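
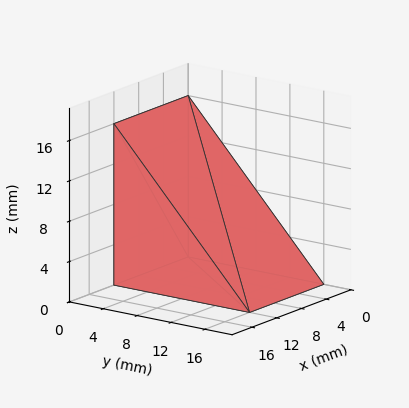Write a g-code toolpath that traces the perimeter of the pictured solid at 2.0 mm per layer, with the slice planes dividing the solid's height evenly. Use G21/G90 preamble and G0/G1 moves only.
Reading the render: the shape is a wedge (ramp): 12 × 16 mm base, rising to 16 mm along the y=0 edge and sloping linearly to z=0 at y=16 (dimensions read to the nearest mm from the axis ticks). For the g-code, the solid's height is divided into equal slices at the stated Δz and each level perimeter traced with G1 moves after a G0 lift.

; perimeter-only toolpath
G21 ; units = mm
G90 ; absolute positioning
G28 ; home
; layer 1
G0 Z2.0
G0 X0.0 Y0.0
G1 X12.0 Y0.0
G1 X12.0 Y14.0
G1 X0.0 Y14.0
G1 X0.0 Y0.0
; layer 2
G0 Z4.0
G0 X0.0 Y0.0
G1 X12.0 Y0.0
G1 X12.0 Y12.0
G1 X0.0 Y12.0
G1 X0.0 Y0.0
; layer 3
G0 Z6.0
G0 X0.0 Y0.0
G1 X12.0 Y0.0
G1 X12.0 Y10.0
G1 X0.0 Y10.0
G1 X0.0 Y0.0
; layer 4
G0 Z8.0
G0 X0.0 Y0.0
G1 X12.0 Y0.0
G1 X12.0 Y8.0
G1 X0.0 Y8.0
G1 X0.0 Y0.0
; layer 5
G0 Z10.0
G0 X0.0 Y0.0
G1 X12.0 Y0.0
G1 X12.0 Y6.0
G1 X0.0 Y6.0
G1 X0.0 Y0.0
; layer 6
G0 Z12.0
G0 X0.0 Y0.0
G1 X12.0 Y0.0
G1 X12.0 Y4.0
G1 X0.0 Y4.0
G1 X0.0 Y0.0
; layer 7
G0 Z14.0
G0 X0.0 Y0.0
G1 X12.0 Y0.0
G1 X12.0 Y2.0
G1 X0.0 Y2.0
G1 X0.0 Y0.0
M2 ; end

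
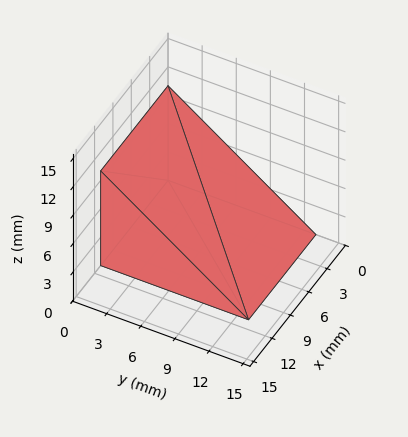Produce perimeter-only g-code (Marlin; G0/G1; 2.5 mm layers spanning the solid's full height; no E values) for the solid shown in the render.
Reading the render: the shape is a wedge (ramp): 11 × 13 mm base, rising to 10 mm along the y=0 edge and sloping linearly to z=0 at y=13 (dimensions read to the nearest mm from the axis ticks). For the g-code, the solid's height is divided into equal slices at the stated Δz and each level perimeter traced with G1 moves after a G0 lift.

; perimeter-only toolpath
G21 ; units = mm
G90 ; absolute positioning
G28 ; home
; layer 1
G0 Z2.5
G0 X0.0 Y0.0
G1 X11.0 Y0.0
G1 X11.0 Y9.8
G1 X0.0 Y9.8
G1 X0.0 Y0.0
; layer 2
G0 Z5.0
G0 X0.0 Y0.0
G1 X11.0 Y0.0
G1 X11.0 Y6.5
G1 X0.0 Y6.5
G1 X0.0 Y0.0
; layer 3
G0 Z7.5
G0 X0.0 Y0.0
G1 X11.0 Y0.0
G1 X11.0 Y3.2
G1 X0.0 Y3.2
G1 X0.0 Y0.0
M2 ; end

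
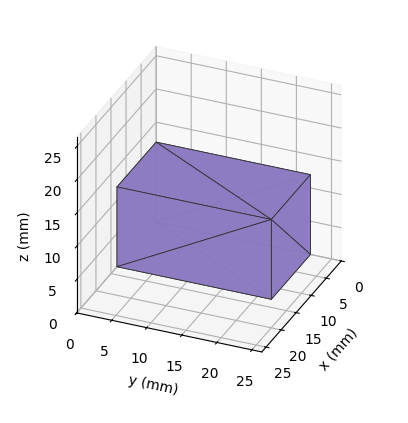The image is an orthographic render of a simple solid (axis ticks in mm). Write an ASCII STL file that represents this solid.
Reading the render: the shape is a rectangular box, roughly 13 × 22 mm footprint and 12 mm tall (dimensions read to the nearest mm from the axis ticks). For the STL, each face is triangulated and given an outward normal.

solid part
  facet normal 0.0000 0.0000 -1.0000
    outer loop
      vertex 13.0 22.0 0.0
      vertex 13.0 0.0 0.0
      vertex 0.0 0.0 0.0
    endloop
  endfacet
  facet normal 0.0000 0.0000 -1.0000
    outer loop
      vertex 0.0 22.0 0.0
      vertex 13.0 22.0 0.0
      vertex 0.0 0.0 0.0
    endloop
  endfacet
  facet normal 0.0000 0.0000 1.0000
    outer loop
      vertex 0.0 0.0 12.0
      vertex 13.0 0.0 12.0
      vertex 13.0 22.0 12.0
    endloop
  endfacet
  facet normal 0.0000 0.0000 1.0000
    outer loop
      vertex 0.0 0.0 12.0
      vertex 13.0 22.0 12.0
      vertex 0.0 22.0 12.0
    endloop
  endfacet
  facet normal 0.0000 -1.0000 0.0000
    outer loop
      vertex 0.0 0.0 0.0
      vertex 13.0 0.0 0.0
      vertex 13.0 0.0 12.0
    endloop
  endfacet
  facet normal 0.0000 -1.0000 0.0000
    outer loop
      vertex 0.0 0.0 0.0
      vertex 13.0 0.0 12.0
      vertex 0.0 0.0 12.0
    endloop
  endfacet
  facet normal 0.0000 1.0000 0.0000
    outer loop
      vertex 13.0 22.0 12.0
      vertex 13.0 22.0 0.0
      vertex 0.0 22.0 0.0
    endloop
  endfacet
  facet normal 0.0000 1.0000 0.0000
    outer loop
      vertex 0.0 22.0 12.0
      vertex 13.0 22.0 12.0
      vertex 0.0 22.0 0.0
    endloop
  endfacet
  facet normal -1.0000 0.0000 0.0000
    outer loop
      vertex 0.0 22.0 12.0
      vertex 0.0 22.0 0.0
      vertex 0.0 0.0 0.0
    endloop
  endfacet
  facet normal -1.0000 0.0000 0.0000
    outer loop
      vertex 0.0 0.0 12.0
      vertex 0.0 22.0 12.0
      vertex 0.0 0.0 0.0
    endloop
  endfacet
  facet normal 1.0000 0.0000 0.0000
    outer loop
      vertex 13.0 0.0 0.0
      vertex 13.0 22.0 0.0
      vertex 13.0 22.0 12.0
    endloop
  endfacet
  facet normal 1.0000 0.0000 0.0000
    outer loop
      vertex 13.0 0.0 0.0
      vertex 13.0 22.0 12.0
      vertex 13.0 0.0 12.0
    endloop
  endfacet
endsolid part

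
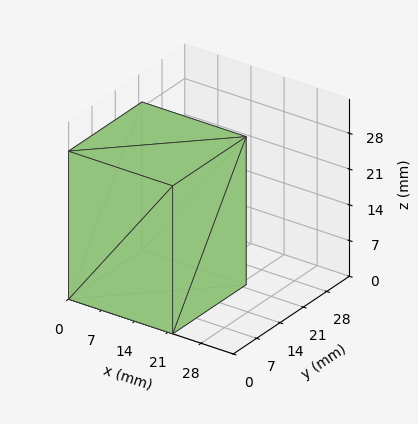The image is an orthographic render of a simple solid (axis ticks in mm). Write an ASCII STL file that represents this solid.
Reading the render: the shape is a rectangular box, roughly 22 × 22 mm footprint and 29 mm tall (dimensions read to the nearest mm from the axis ticks). For the STL, each face is triangulated and given an outward normal.

solid part
  facet normal 0.0000 0.0000 -1.0000
    outer loop
      vertex 22.00 22.00 0.00
      vertex 22.00 0.00 0.00
      vertex 0.00 0.00 0.00
    endloop
  endfacet
  facet normal 0.0000 0.0000 -1.0000
    outer loop
      vertex 0.00 22.00 0.00
      vertex 22.00 22.00 0.00
      vertex 0.00 0.00 0.00
    endloop
  endfacet
  facet normal 0.0000 0.0000 1.0000
    outer loop
      vertex 0.00 0.00 29.00
      vertex 22.00 0.00 29.00
      vertex 22.00 22.00 29.00
    endloop
  endfacet
  facet normal 0.0000 0.0000 1.0000
    outer loop
      vertex 0.00 0.00 29.00
      vertex 22.00 22.00 29.00
      vertex 0.00 22.00 29.00
    endloop
  endfacet
  facet normal 0.0000 -1.0000 0.0000
    outer loop
      vertex 0.00 0.00 0.00
      vertex 22.00 0.00 0.00
      vertex 22.00 0.00 29.00
    endloop
  endfacet
  facet normal 0.0000 -1.0000 0.0000
    outer loop
      vertex 0.00 0.00 0.00
      vertex 22.00 0.00 29.00
      vertex 0.00 0.00 29.00
    endloop
  endfacet
  facet normal 0.0000 1.0000 0.0000
    outer loop
      vertex 22.00 22.00 29.00
      vertex 22.00 22.00 0.00
      vertex 0.00 22.00 0.00
    endloop
  endfacet
  facet normal 0.0000 1.0000 0.0000
    outer loop
      vertex 0.00 22.00 29.00
      vertex 22.00 22.00 29.00
      vertex 0.00 22.00 0.00
    endloop
  endfacet
  facet normal -1.0000 0.0000 0.0000
    outer loop
      vertex 0.00 22.00 29.00
      vertex 0.00 22.00 0.00
      vertex 0.00 0.00 0.00
    endloop
  endfacet
  facet normal -1.0000 0.0000 0.0000
    outer loop
      vertex 0.00 0.00 29.00
      vertex 0.00 22.00 29.00
      vertex 0.00 0.00 0.00
    endloop
  endfacet
  facet normal 1.0000 0.0000 0.0000
    outer loop
      vertex 22.00 0.00 0.00
      vertex 22.00 22.00 0.00
      vertex 22.00 22.00 29.00
    endloop
  endfacet
  facet normal 1.0000 0.0000 0.0000
    outer loop
      vertex 22.00 0.00 0.00
      vertex 22.00 22.00 29.00
      vertex 22.00 0.00 29.00
    endloop
  endfacet
endsolid part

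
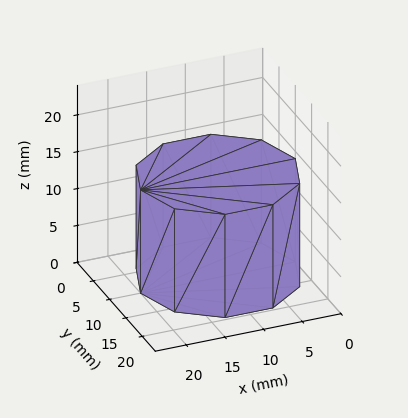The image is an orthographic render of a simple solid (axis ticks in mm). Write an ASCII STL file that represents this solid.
Reading the render: the shape is a regular 10-sided prism (a cylinder approximated with 10 flat sides), circumscribed radius ≈ 10 mm, height ≈ 14 mm (dimensions read to the nearest mm from the axis ticks). For the STL, each face is triangulated and given an outward normal.

solid part
  facet normal 0.0000 0.0000 -1.0000
    outer loop
      vertex 13.09 19.51 0.00
      vertex 18.09 15.88 0.00
      vertex 20.00 10.00 0.00
    endloop
  endfacet
  facet normal 0.0000 0.0000 -1.0000
    outer loop
      vertex 6.91 19.51 0.00
      vertex 13.09 19.51 0.00
      vertex 20.00 10.00 0.00
    endloop
  endfacet
  facet normal 0.0000 0.0000 -1.0000
    outer loop
      vertex 1.91 15.88 0.00
      vertex 6.91 19.51 0.00
      vertex 20.00 10.00 0.00
    endloop
  endfacet
  facet normal 0.0000 0.0000 -1.0000
    outer loop
      vertex 0.00 10.00 0.00
      vertex 1.91 15.88 0.00
      vertex 20.00 10.00 0.00
    endloop
  endfacet
  facet normal 0.0000 0.0000 -1.0000
    outer loop
      vertex 1.91 4.12 0.00
      vertex 0.00 10.00 0.00
      vertex 20.00 10.00 0.00
    endloop
  endfacet
  facet normal 0.0000 0.0000 -1.0000
    outer loop
      vertex 6.91 0.49 0.00
      vertex 1.91 4.12 0.00
      vertex 20.00 10.00 0.00
    endloop
  endfacet
  facet normal 0.0000 0.0000 -1.0000
    outer loop
      vertex 13.09 0.49 0.00
      vertex 6.91 0.49 0.00
      vertex 20.00 10.00 0.00
    endloop
  endfacet
  facet normal 0.0000 0.0000 -1.0000
    outer loop
      vertex 18.09 4.12 0.00
      vertex 13.09 0.49 0.00
      vertex 20.00 10.00 0.00
    endloop
  endfacet
  facet normal 0.0000 0.0000 1.0000
    outer loop
      vertex 20.00 10.00 14.00
      vertex 18.09 15.88 14.00
      vertex 13.09 19.51 14.00
    endloop
  endfacet
  facet normal 0.0000 0.0000 1.0000
    outer loop
      vertex 20.00 10.00 14.00
      vertex 13.09 19.51 14.00
      vertex 6.91 19.51 14.00
    endloop
  endfacet
  facet normal 0.0000 0.0000 1.0000
    outer loop
      vertex 20.00 10.00 14.00
      vertex 6.91 19.51 14.00
      vertex 1.91 15.88 14.00
    endloop
  endfacet
  facet normal 0.0000 0.0000 1.0000
    outer loop
      vertex 20.00 10.00 14.00
      vertex 1.91 15.88 14.00
      vertex 0.00 10.00 14.00
    endloop
  endfacet
  facet normal 0.0000 0.0000 1.0000
    outer loop
      vertex 20.00 10.00 14.00
      vertex 0.00 10.00 14.00
      vertex 1.91 4.12 14.00
    endloop
  endfacet
  facet normal 0.0000 0.0000 1.0000
    outer loop
      vertex 20.00 10.00 14.00
      vertex 1.91 4.12 14.00
      vertex 6.91 0.49 14.00
    endloop
  endfacet
  facet normal 0.0000 0.0000 1.0000
    outer loop
      vertex 20.00 10.00 14.00
      vertex 6.91 0.49 14.00
      vertex 13.09 0.49 14.00
    endloop
  endfacet
  facet normal 0.0000 0.0000 1.0000
    outer loop
      vertex 20.00 10.00 14.00
      vertex 13.09 0.49 14.00
      vertex 18.09 4.12 14.00
    endloop
  endfacet
  facet normal 0.9511 0.3089 0.0000
    outer loop
      vertex 20.00 10.00 0.00
      vertex 18.09 15.88 0.00
      vertex 18.09 15.88 14.00
    endloop
  endfacet
  facet normal 0.9511 0.3089 0.0000
    outer loop
      vertex 20.00 10.00 0.00
      vertex 18.09 15.88 14.00
      vertex 20.00 10.00 14.00
    endloop
  endfacet
  facet normal 0.5875 0.8092 0.0000
    outer loop
      vertex 18.09 15.88 0.00
      vertex 13.09 19.51 0.00
      vertex 13.09 19.51 14.00
    endloop
  endfacet
  facet normal 0.5875 0.8092 0.0000
    outer loop
      vertex 18.09 15.88 0.00
      vertex 13.09 19.51 14.00
      vertex 18.09 15.88 14.00
    endloop
  endfacet
  facet normal 0.0000 1.0000 0.0000
    outer loop
      vertex 13.09 19.51 0.00
      vertex 6.91 19.51 0.00
      vertex 6.91 19.51 14.00
    endloop
  endfacet
  facet normal 0.0000 1.0000 0.0000
    outer loop
      vertex 13.09 19.51 0.00
      vertex 6.91 19.51 14.00
      vertex 13.09 19.51 14.00
    endloop
  endfacet
  facet normal -0.5875 0.8092 0.0000
    outer loop
      vertex 6.91 19.51 0.00
      vertex 1.91 15.88 0.00
      vertex 1.91 15.88 14.00
    endloop
  endfacet
  facet normal -0.5875 0.8092 0.0000
    outer loop
      vertex 6.91 19.51 0.00
      vertex 1.91 15.88 14.00
      vertex 6.91 19.51 14.00
    endloop
  endfacet
  facet normal -0.9511 0.3089 0.0000
    outer loop
      vertex 1.91 15.88 0.00
      vertex 0.00 10.00 0.00
      vertex 0.00 10.00 14.00
    endloop
  endfacet
  facet normal -0.9511 0.3089 0.0000
    outer loop
      vertex 1.91 15.88 0.00
      vertex 0.00 10.00 14.00
      vertex 1.91 15.88 14.00
    endloop
  endfacet
  facet normal -0.9511 -0.3089 0.0000
    outer loop
      vertex 0.00 10.00 0.00
      vertex 1.91 4.12 0.00
      vertex 1.91 4.12 14.00
    endloop
  endfacet
  facet normal -0.9511 -0.3089 0.0000
    outer loop
      vertex 0.00 10.00 0.00
      vertex 1.91 4.12 14.00
      vertex 0.00 10.00 14.00
    endloop
  endfacet
  facet normal -0.5875 -0.8092 0.0000
    outer loop
      vertex 1.91 4.12 0.00
      vertex 6.91 0.49 0.00
      vertex 6.91 0.49 14.00
    endloop
  endfacet
  facet normal -0.5875 -0.8092 0.0000
    outer loop
      vertex 1.91 4.12 0.00
      vertex 6.91 0.49 14.00
      vertex 1.91 4.12 14.00
    endloop
  endfacet
  facet normal 0.0000 -1.0000 0.0000
    outer loop
      vertex 6.91 0.49 0.00
      vertex 13.09 0.49 0.00
      vertex 13.09 0.49 14.00
    endloop
  endfacet
  facet normal 0.0000 -1.0000 0.0000
    outer loop
      vertex 6.91 0.49 0.00
      vertex 13.09 0.49 14.00
      vertex 6.91 0.49 14.00
    endloop
  endfacet
  facet normal 0.5875 -0.8092 0.0000
    outer loop
      vertex 13.09 0.49 0.00
      vertex 18.09 4.12 0.00
      vertex 18.09 4.12 14.00
    endloop
  endfacet
  facet normal 0.5875 -0.8092 0.0000
    outer loop
      vertex 13.09 0.49 0.00
      vertex 18.09 4.12 14.00
      vertex 13.09 0.49 14.00
    endloop
  endfacet
  facet normal 0.9511 -0.3089 0.0000
    outer loop
      vertex 18.09 4.12 0.00
      vertex 20.00 10.00 0.00
      vertex 20.00 10.00 14.00
    endloop
  endfacet
  facet normal 0.9511 -0.3089 0.0000
    outer loop
      vertex 18.09 4.12 0.00
      vertex 20.00 10.00 14.00
      vertex 18.09 4.12 14.00
    endloop
  endfacet
endsolid part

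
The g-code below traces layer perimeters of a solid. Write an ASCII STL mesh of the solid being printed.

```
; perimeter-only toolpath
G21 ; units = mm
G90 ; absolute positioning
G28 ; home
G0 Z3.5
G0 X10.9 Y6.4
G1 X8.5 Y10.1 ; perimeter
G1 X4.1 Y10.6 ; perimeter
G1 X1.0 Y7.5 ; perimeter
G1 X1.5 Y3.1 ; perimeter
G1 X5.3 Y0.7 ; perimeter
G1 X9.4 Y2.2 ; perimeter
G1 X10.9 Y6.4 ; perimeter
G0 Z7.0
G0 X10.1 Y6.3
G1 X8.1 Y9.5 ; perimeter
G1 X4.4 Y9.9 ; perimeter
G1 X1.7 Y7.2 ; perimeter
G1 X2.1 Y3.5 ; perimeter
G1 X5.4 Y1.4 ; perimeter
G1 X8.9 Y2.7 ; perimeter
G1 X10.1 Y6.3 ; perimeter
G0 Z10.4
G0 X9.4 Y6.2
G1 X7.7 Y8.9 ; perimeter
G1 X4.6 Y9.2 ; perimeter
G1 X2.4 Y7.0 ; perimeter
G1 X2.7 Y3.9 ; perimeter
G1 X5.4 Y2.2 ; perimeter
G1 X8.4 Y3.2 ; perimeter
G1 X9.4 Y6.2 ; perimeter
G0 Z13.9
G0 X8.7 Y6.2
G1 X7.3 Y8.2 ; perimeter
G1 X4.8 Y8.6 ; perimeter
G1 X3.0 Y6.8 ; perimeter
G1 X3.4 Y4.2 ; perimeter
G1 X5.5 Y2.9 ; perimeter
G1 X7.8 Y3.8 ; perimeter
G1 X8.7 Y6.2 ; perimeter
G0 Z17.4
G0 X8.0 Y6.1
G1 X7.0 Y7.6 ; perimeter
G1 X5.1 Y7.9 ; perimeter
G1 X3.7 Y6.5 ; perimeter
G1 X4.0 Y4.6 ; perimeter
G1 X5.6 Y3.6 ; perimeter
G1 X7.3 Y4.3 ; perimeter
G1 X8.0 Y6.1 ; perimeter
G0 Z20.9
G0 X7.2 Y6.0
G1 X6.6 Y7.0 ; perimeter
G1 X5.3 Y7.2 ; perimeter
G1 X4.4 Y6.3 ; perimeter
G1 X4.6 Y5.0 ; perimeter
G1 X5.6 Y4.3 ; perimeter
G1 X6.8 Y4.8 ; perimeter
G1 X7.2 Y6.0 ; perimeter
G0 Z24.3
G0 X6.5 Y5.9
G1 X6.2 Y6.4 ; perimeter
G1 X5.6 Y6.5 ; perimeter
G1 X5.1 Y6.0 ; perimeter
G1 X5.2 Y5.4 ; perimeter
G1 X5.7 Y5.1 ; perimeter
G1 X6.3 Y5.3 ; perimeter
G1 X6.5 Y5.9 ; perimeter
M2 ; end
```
solid part
  facet normal 0.0000 0.0000 -1.0000
    outer loop
      vertex 3.9 11.3 0.0
      vertex 8.9 10.7 0.0
      vertex 11.6 6.5 0.0
    endloop
  endfacet
  facet normal 0.0000 0.0000 -1.0000
    outer loop
      vertex 0.3 7.7 0.0
      vertex 3.9 11.3 0.0
      vertex 11.6 6.5 0.0
    endloop
  endfacet
  facet normal 0.0000 0.0000 -1.0000
    outer loop
      vertex 0.9 2.7 0.0
      vertex 0.3 7.7 0.0
      vertex 11.6 6.5 0.0
    endloop
  endfacet
  facet normal 0.0000 0.0000 -1.0000
    outer loop
      vertex 5.2 0.0 0.0
      vertex 0.9 2.7 0.0
      vertex 11.6 6.5 0.0
    endloop
  endfacet
  facet normal 0.0000 0.0000 -1.0000
    outer loop
      vertex 9.9 1.7 0.0
      vertex 5.2 0.0 0.0
      vertex 11.6 6.5 0.0
    endloop
  endfacet
  facet normal 0.8265 0.5313 0.1858
    outer loop
      vertex 11.6 6.5 0.0
      vertex 8.9 10.7 0.0
      vertex 5.8 5.8 27.8
    endloop
  endfacet
  facet normal 0.1171 0.9757 0.1850
    outer loop
      vertex 8.9 10.7 0.0
      vertex 3.9 11.3 0.0
      vertex 5.8 5.8 27.8
    endloop
  endfacet
  facet normal -0.6949 0.6949 0.1850
    outer loop
      vertex 3.9 11.3 0.0
      vertex 0.3 7.7 0.0
      vertex 5.8 5.8 27.8
    endloop
  endfacet
  facet normal -0.9757 -0.1171 0.1850
    outer loop
      vertex 0.3 7.7 0.0
      vertex 0.9 2.7 0.0
      vertex 5.8 5.8 27.8
    endloop
  endfacet
  facet normal -0.5226 -0.8323 0.1849
    outer loop
      vertex 0.9 2.7 0.0
      vertex 5.2 0.0 0.0
      vertex 5.8 5.8 27.8
    endloop
  endfacet
  facet normal 0.3342 -0.9240 0.1856
    outer loop
      vertex 5.2 0.0 0.0
      vertex 9.9 1.7 0.0
      vertex 5.8 5.8 27.8
    endloop
  endfacet
  facet normal 0.9264 -0.3281 0.1850
    outer loop
      vertex 9.9 1.7 0.0
      vertex 11.6 6.5 0.0
      vertex 5.8 5.8 27.8
    endloop
  endfacet
endsolid part

The G0 Z moves step by Δz≈3.5 mm. The G1 loops shrink linearly with z, so the solid tapers from its base footprint up to z≈27.8. Closing with a flat bottom cap and the tapered top and triangulating gives 12 facets — a regular 7-sided pyramid, base circumscribed radius ≈ 5.8 mm, apex at z ≈ 27.8 mm.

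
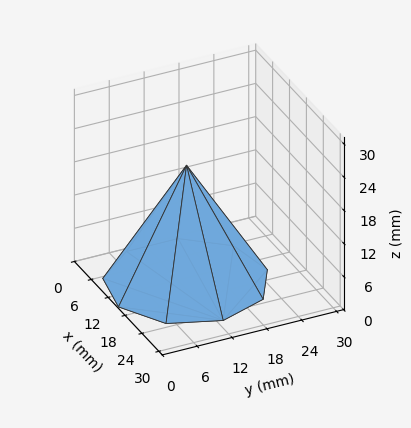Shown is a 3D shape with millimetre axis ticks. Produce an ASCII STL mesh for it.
Reading the render: the shape is a regular 9-sided pyramid, base circumscribed radius ≈ 13 mm, apex at z ≈ 21 mm (dimensions read to the nearest mm from the axis ticks). For the STL, each face is triangulated and given an outward normal.

solid part
  facet normal 0.0000 0.0000 -1.0000
    outer loop
      vertex 15.257 25.803 0.000
      vertex 22.959 21.356 0.000
      vertex 26.000 13.000 0.000
    endloop
  endfacet
  facet normal 0.0000 0.0000 -1.0000
    outer loop
      vertex 6.500 24.258 0.000
      vertex 15.257 25.803 0.000
      vertex 26.000 13.000 0.000
    endloop
  endfacet
  facet normal 0.0000 0.0000 -1.0000
    outer loop
      vertex 0.784 17.446 0.000
      vertex 6.500 24.258 0.000
      vertex 26.000 13.000 0.000
    endloop
  endfacet
  facet normal 0.0000 0.0000 -1.0000
    outer loop
      vertex 0.784 8.554 0.000
      vertex 0.784 17.446 0.000
      vertex 26.000 13.000 0.000
    endloop
  endfacet
  facet normal 0.0000 0.0000 -1.0000
    outer loop
      vertex 6.500 1.742 0.000
      vertex 0.784 8.554 0.000
      vertex 26.000 13.000 0.000
    endloop
  endfacet
  facet normal 0.0000 0.0000 -1.0000
    outer loop
      vertex 15.257 0.197 0.000
      vertex 6.500 1.742 0.000
      vertex 26.000 13.000 0.000
    endloop
  endfacet
  facet normal 0.0000 0.0000 -1.0000
    outer loop
      vertex 22.959 4.644 0.000
      vertex 15.257 0.197 0.000
      vertex 26.000 13.000 0.000
    endloop
  endfacet
  facet normal 0.8123 0.2956 0.5028
    outer loop
      vertex 26.000 13.000 0.000
      vertex 22.959 21.356 0.000
      vertex 13.000 13.000 21.000
    endloop
  endfacet
  facet normal 0.4322 0.7486 0.5028
    outer loop
      vertex 22.959 21.356 0.000
      vertex 15.257 25.803 0.000
      vertex 13.000 13.000 21.000
    endloop
  endfacet
  facet normal -0.1502 0.8512 0.5028
    outer loop
      vertex 15.257 25.803 0.000
      vertex 6.500 24.258 0.000
      vertex 13.000 13.000 21.000
    endloop
  endfacet
  facet normal -0.6622 0.5556 0.5028
    outer loop
      vertex 6.500 24.258 0.000
      vertex 0.784 17.446 0.000
      vertex 13.000 13.000 21.000
    endloop
  endfacet
  facet normal -0.8644 0.0000 0.5028
    outer loop
      vertex 0.784 17.446 0.000
      vertex 0.784 8.554 0.000
      vertex 13.000 13.000 21.000
    endloop
  endfacet
  facet normal -0.6622 -0.5556 0.5028
    outer loop
      vertex 0.784 8.554 0.000
      vertex 6.500 1.742 0.000
      vertex 13.000 13.000 21.000
    endloop
  endfacet
  facet normal -0.1502 -0.8512 0.5028
    outer loop
      vertex 6.500 1.742 0.000
      vertex 15.257 0.197 0.000
      vertex 13.000 13.000 21.000
    endloop
  endfacet
  facet normal 0.4322 -0.7486 0.5028
    outer loop
      vertex 15.257 0.197 0.000
      vertex 22.959 4.644 0.000
      vertex 13.000 13.000 21.000
    endloop
  endfacet
  facet normal 0.8123 -0.2956 0.5028
    outer loop
      vertex 22.959 4.644 0.000
      vertex 26.000 13.000 0.000
      vertex 13.000 13.000 21.000
    endloop
  endfacet
endsolid part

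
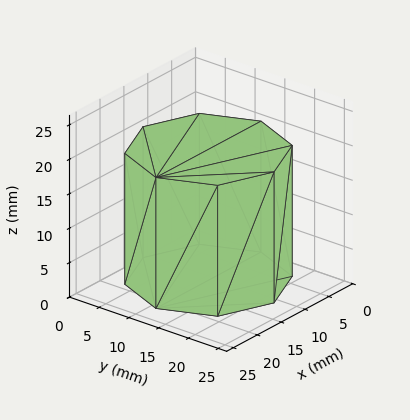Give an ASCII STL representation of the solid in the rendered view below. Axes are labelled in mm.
Reading the render: the shape is a regular 8-sided prism (a cylinder approximated with 8 flat sides), circumscribed radius ≈ 11 mm, height ≈ 19 mm (dimensions read to the nearest mm from the axis ticks). For the STL, each face is triangulated and given an outward normal.

solid part
  facet normal 0.0000 0.0000 -1.0000
    outer loop
      vertex 11.0 22.0 0.0
      vertex 18.8 18.8 0.0
      vertex 22.0 11.0 0.0
    endloop
  endfacet
  facet normal 0.0000 0.0000 -1.0000
    outer loop
      vertex 3.2 18.8 0.0
      vertex 11.0 22.0 0.0
      vertex 22.0 11.0 0.0
    endloop
  endfacet
  facet normal 0.0000 0.0000 -1.0000
    outer loop
      vertex 0.0 11.0 0.0
      vertex 3.2 18.8 0.0
      vertex 22.0 11.0 0.0
    endloop
  endfacet
  facet normal 0.0000 0.0000 -1.0000
    outer loop
      vertex 3.2 3.2 0.0
      vertex 0.0 11.0 0.0
      vertex 22.0 11.0 0.0
    endloop
  endfacet
  facet normal 0.0000 0.0000 -1.0000
    outer loop
      vertex 11.0 0.0 0.0
      vertex 3.2 3.2 0.0
      vertex 22.0 11.0 0.0
    endloop
  endfacet
  facet normal 0.0000 0.0000 -1.0000
    outer loop
      vertex 18.8 3.2 0.0
      vertex 11.0 0.0 0.0
      vertex 22.0 11.0 0.0
    endloop
  endfacet
  facet normal 0.0000 0.0000 1.0000
    outer loop
      vertex 22.0 11.0 19.0
      vertex 18.8 18.8 19.0
      vertex 11.0 22.0 19.0
    endloop
  endfacet
  facet normal 0.0000 0.0000 1.0000
    outer loop
      vertex 22.0 11.0 19.0
      vertex 11.0 22.0 19.0
      vertex 3.2 18.8 19.0
    endloop
  endfacet
  facet normal 0.0000 0.0000 1.0000
    outer loop
      vertex 22.0 11.0 19.0
      vertex 3.2 18.8 19.0
      vertex 0.0 11.0 19.0
    endloop
  endfacet
  facet normal 0.0000 0.0000 1.0000
    outer loop
      vertex 22.0 11.0 19.0
      vertex 0.0 11.0 19.0
      vertex 3.2 3.2 19.0
    endloop
  endfacet
  facet normal 0.0000 0.0000 1.0000
    outer loop
      vertex 22.0 11.0 19.0
      vertex 3.2 3.2 19.0
      vertex 11.0 0.0 19.0
    endloop
  endfacet
  facet normal 0.0000 0.0000 1.0000
    outer loop
      vertex 22.0 11.0 19.0
      vertex 11.0 0.0 19.0
      vertex 18.8 3.2 19.0
    endloop
  endfacet
  facet normal 0.9252 0.3796 0.0000
    outer loop
      vertex 22.0 11.0 0.0
      vertex 18.8 18.8 0.0
      vertex 18.8 18.8 19.0
    endloop
  endfacet
  facet normal 0.9252 0.3796 0.0000
    outer loop
      vertex 22.0 11.0 0.0
      vertex 18.8 18.8 19.0
      vertex 22.0 11.0 19.0
    endloop
  endfacet
  facet normal 0.3796 0.9252 0.0000
    outer loop
      vertex 18.8 18.8 0.0
      vertex 11.0 22.0 0.0
      vertex 11.0 22.0 19.0
    endloop
  endfacet
  facet normal 0.3796 0.9252 0.0000
    outer loop
      vertex 18.8 18.8 0.0
      vertex 11.0 22.0 19.0
      vertex 18.8 18.8 19.0
    endloop
  endfacet
  facet normal -0.3796 0.9252 0.0000
    outer loop
      vertex 11.0 22.0 0.0
      vertex 3.2 18.8 0.0
      vertex 3.2 18.8 19.0
    endloop
  endfacet
  facet normal -0.3796 0.9252 0.0000
    outer loop
      vertex 11.0 22.0 0.0
      vertex 3.2 18.8 19.0
      vertex 11.0 22.0 19.0
    endloop
  endfacet
  facet normal -0.9252 0.3796 0.0000
    outer loop
      vertex 3.2 18.8 0.0
      vertex 0.0 11.0 0.0
      vertex 0.0 11.0 19.0
    endloop
  endfacet
  facet normal -0.9252 0.3796 0.0000
    outer loop
      vertex 3.2 18.8 0.0
      vertex 0.0 11.0 19.0
      vertex 3.2 18.8 19.0
    endloop
  endfacet
  facet normal -0.9252 -0.3796 0.0000
    outer loop
      vertex 0.0 11.0 0.0
      vertex 3.2 3.2 0.0
      vertex 3.2 3.2 19.0
    endloop
  endfacet
  facet normal -0.9252 -0.3796 0.0000
    outer loop
      vertex 0.0 11.0 0.0
      vertex 3.2 3.2 19.0
      vertex 0.0 11.0 19.0
    endloop
  endfacet
  facet normal -0.3796 -0.9252 0.0000
    outer loop
      vertex 3.2 3.2 0.0
      vertex 11.0 0.0 0.0
      vertex 11.0 0.0 19.0
    endloop
  endfacet
  facet normal -0.3796 -0.9252 0.0000
    outer loop
      vertex 3.2 3.2 0.0
      vertex 11.0 0.0 19.0
      vertex 3.2 3.2 19.0
    endloop
  endfacet
  facet normal 0.3796 -0.9252 0.0000
    outer loop
      vertex 11.0 0.0 0.0
      vertex 18.8 3.2 0.0
      vertex 18.8 3.2 19.0
    endloop
  endfacet
  facet normal 0.3796 -0.9252 0.0000
    outer loop
      vertex 11.0 0.0 0.0
      vertex 18.8 3.2 19.0
      vertex 11.0 0.0 19.0
    endloop
  endfacet
  facet normal 0.9252 -0.3796 0.0000
    outer loop
      vertex 18.8 3.2 0.0
      vertex 22.0 11.0 0.0
      vertex 22.0 11.0 19.0
    endloop
  endfacet
  facet normal 0.9252 -0.3796 0.0000
    outer loop
      vertex 18.8 3.2 0.0
      vertex 22.0 11.0 19.0
      vertex 18.8 3.2 19.0
    endloop
  endfacet
endsolid part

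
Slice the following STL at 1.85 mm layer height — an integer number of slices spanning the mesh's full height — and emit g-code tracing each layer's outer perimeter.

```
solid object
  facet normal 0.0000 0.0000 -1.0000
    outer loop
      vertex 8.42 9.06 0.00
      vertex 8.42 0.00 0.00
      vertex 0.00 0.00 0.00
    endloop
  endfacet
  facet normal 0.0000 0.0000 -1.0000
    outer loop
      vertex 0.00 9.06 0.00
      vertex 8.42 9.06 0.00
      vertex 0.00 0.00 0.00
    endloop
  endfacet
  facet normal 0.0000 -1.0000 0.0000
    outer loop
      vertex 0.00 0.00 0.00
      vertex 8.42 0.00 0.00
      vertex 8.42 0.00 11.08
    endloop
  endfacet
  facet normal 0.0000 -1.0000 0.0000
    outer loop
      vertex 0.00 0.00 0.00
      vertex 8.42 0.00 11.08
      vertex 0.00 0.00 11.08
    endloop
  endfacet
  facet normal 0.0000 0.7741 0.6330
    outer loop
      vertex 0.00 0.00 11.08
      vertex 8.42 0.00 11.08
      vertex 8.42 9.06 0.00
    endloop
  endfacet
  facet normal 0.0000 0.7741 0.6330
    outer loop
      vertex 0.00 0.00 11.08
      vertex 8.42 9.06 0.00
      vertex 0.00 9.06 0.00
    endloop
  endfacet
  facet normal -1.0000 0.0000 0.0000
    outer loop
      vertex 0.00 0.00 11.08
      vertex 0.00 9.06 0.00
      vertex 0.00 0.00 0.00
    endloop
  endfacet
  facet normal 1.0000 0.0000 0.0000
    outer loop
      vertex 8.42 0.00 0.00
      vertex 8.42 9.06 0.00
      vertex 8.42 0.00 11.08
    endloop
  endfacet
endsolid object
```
; perimeter-only toolpath
G21 ; units = mm
G90 ; absolute positioning
G28 ; home
; layer 1
G0 Z1.85
G0 X0.00 Y0.00
G1 X8.42 Y0.00
G1 X8.42 Y7.55
G1 X0.00 Y7.55
G1 X0.00 Y0.00
; layer 2
G0 Z3.69
G0 X0.00 Y0.00
G1 X8.42 Y0.00
G1 X8.42 Y6.04
G1 X0.00 Y6.04
G1 X0.00 Y0.00
; layer 3
G0 Z5.54
G0 X0.00 Y0.00
G1 X8.42 Y0.00
G1 X8.42 Y4.53
G1 X0.00 Y4.53
G1 X0.00 Y0.00
; layer 4
G0 Z7.39
G0 X0.00 Y0.00
G1 X8.42 Y0.00
G1 X8.42 Y3.02
G1 X0.00 Y3.02
G1 X0.00 Y0.00
; layer 5
G0 Z9.23
G0 X0.00 Y0.00
G1 X8.42 Y0.00
G1 X8.42 Y1.51
G1 X0.00 Y1.51
G1 X0.00 Y0.00
M2 ; end

The solid is a wedge (ramp): 8.42 × 9.06 mm base, rising to 11.1 mm along the y=0 edge and sloping linearly to z=0 at y=9.06. Slicing at Δz = 1.85 mm — 6 equal slices spanning the solid's height, so layer i sits at z = i·h/6 — gives 5 non-empty perimeters. Each is a 4-segment closed polygon; G0 lifts to the layer z and rapids to the start vertex, then G1 traces the edges. The cross-section shrinks linearly with z (the slice at the apex is degenerate and omitted).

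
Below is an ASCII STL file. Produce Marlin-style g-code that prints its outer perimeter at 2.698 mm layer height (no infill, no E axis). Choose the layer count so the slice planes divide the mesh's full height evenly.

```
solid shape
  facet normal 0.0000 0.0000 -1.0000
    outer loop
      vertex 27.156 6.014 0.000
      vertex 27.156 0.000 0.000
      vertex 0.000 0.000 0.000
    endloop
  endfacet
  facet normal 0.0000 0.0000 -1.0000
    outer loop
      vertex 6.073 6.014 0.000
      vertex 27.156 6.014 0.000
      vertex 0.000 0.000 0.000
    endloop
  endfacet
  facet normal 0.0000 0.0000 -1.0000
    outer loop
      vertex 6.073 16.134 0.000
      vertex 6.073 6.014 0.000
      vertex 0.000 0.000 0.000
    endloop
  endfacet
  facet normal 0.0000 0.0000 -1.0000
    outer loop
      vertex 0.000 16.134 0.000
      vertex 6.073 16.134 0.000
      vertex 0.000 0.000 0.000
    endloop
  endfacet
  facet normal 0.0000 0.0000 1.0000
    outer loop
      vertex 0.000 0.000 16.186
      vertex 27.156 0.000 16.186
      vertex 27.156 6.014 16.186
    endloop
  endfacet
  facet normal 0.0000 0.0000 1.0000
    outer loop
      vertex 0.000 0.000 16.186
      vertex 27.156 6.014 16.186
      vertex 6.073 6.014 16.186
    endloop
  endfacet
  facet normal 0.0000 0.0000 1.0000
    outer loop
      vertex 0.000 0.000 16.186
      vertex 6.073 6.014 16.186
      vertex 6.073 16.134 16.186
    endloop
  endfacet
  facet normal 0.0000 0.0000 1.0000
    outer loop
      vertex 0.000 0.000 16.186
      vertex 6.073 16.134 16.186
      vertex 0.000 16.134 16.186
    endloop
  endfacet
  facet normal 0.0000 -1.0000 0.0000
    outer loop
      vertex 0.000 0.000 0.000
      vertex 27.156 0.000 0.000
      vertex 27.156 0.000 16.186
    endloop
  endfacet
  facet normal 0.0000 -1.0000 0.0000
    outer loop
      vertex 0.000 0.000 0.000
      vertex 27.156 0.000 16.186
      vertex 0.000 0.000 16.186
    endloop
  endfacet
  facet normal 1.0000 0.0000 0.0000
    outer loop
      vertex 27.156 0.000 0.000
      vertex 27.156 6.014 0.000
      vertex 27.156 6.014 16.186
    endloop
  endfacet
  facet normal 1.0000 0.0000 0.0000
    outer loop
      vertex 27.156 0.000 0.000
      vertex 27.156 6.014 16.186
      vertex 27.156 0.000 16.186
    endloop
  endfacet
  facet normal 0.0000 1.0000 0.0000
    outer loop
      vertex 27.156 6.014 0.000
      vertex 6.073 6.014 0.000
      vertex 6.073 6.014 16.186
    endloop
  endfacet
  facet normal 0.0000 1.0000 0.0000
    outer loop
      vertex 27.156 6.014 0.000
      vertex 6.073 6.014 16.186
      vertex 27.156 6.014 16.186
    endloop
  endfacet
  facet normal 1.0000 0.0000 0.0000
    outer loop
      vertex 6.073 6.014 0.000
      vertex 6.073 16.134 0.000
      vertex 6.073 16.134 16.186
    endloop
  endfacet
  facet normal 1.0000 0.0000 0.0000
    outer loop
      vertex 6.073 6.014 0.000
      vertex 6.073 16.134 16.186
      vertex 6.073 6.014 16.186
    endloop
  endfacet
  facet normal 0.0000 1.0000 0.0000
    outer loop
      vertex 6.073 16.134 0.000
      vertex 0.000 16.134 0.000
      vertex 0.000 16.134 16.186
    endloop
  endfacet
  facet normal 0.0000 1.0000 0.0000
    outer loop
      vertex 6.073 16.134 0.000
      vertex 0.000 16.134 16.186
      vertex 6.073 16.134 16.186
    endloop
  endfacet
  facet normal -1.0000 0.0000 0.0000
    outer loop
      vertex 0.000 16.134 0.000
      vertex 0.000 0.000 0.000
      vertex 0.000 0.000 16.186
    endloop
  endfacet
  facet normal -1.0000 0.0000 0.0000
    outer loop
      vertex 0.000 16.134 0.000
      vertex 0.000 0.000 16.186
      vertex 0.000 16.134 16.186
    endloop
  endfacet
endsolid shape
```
; perimeter-only toolpath
G21 ; units = mm
G90 ; absolute positioning
G28 ; home
; layer 1
G0 Z2.698
G0 X0.000 Y0.000
G1 X27.156 Y0.000
G1 X27.156 Y6.014
G1 X6.073 Y6.014
G1 X6.073 Y16.134
G1 X0.000 Y16.134
G1 X0.000 Y0.000
; layer 2
G0 Z5.395
G0 X0.000 Y0.000
G1 X27.156 Y0.000
G1 X27.156 Y6.014
G1 X6.073 Y6.014
G1 X6.073 Y16.134
G1 X0.000 Y16.134
G1 X0.000 Y0.000
; layer 3
G0 Z8.093
G0 X0.000 Y0.000
G1 X27.156 Y0.000
G1 X27.156 Y6.014
G1 X6.073 Y6.014
G1 X6.073 Y16.134
G1 X0.000 Y16.134
G1 X0.000 Y0.000
; layer 4
G0 Z10.791
G0 X0.000 Y0.000
G1 X27.156 Y0.000
G1 X27.156 Y6.014
G1 X6.073 Y6.014
G1 X6.073 Y16.134
G1 X0.000 Y16.134
G1 X0.000 Y0.000
; layer 5
G0 Z13.488
G0 X0.000 Y0.000
G1 X27.156 Y0.000
G1 X27.156 Y6.014
G1 X6.073 Y6.014
G1 X6.073 Y16.134
G1 X0.000 Y16.134
G1 X0.000 Y0.000
; layer 6
G0 Z16.186
G0 X0.000 Y0.000
G1 X27.156 Y0.000
G1 X27.156 Y6.014
G1 X6.073 Y6.014
G1 X6.073 Y16.134
G1 X0.000 Y16.134
G1 X0.000 Y0.000
M2 ; end

The solid is an L-shaped prism: outer 27.2 × 16.1 mm, arm thicknesses ≈ 6.01 mm (horizontal) and 6.07 mm (vertical), extruded 16.2 mm in z. Slicing at Δz = 2.698 mm — 6 equal slices spanning the solid's height, so layer i sits at z = i·h/6 — gives 6 non-empty perimeters. Each is a 6-segment closed polygon; G0 lifts to the layer z and rapids to the start vertex, then G1 traces the edges.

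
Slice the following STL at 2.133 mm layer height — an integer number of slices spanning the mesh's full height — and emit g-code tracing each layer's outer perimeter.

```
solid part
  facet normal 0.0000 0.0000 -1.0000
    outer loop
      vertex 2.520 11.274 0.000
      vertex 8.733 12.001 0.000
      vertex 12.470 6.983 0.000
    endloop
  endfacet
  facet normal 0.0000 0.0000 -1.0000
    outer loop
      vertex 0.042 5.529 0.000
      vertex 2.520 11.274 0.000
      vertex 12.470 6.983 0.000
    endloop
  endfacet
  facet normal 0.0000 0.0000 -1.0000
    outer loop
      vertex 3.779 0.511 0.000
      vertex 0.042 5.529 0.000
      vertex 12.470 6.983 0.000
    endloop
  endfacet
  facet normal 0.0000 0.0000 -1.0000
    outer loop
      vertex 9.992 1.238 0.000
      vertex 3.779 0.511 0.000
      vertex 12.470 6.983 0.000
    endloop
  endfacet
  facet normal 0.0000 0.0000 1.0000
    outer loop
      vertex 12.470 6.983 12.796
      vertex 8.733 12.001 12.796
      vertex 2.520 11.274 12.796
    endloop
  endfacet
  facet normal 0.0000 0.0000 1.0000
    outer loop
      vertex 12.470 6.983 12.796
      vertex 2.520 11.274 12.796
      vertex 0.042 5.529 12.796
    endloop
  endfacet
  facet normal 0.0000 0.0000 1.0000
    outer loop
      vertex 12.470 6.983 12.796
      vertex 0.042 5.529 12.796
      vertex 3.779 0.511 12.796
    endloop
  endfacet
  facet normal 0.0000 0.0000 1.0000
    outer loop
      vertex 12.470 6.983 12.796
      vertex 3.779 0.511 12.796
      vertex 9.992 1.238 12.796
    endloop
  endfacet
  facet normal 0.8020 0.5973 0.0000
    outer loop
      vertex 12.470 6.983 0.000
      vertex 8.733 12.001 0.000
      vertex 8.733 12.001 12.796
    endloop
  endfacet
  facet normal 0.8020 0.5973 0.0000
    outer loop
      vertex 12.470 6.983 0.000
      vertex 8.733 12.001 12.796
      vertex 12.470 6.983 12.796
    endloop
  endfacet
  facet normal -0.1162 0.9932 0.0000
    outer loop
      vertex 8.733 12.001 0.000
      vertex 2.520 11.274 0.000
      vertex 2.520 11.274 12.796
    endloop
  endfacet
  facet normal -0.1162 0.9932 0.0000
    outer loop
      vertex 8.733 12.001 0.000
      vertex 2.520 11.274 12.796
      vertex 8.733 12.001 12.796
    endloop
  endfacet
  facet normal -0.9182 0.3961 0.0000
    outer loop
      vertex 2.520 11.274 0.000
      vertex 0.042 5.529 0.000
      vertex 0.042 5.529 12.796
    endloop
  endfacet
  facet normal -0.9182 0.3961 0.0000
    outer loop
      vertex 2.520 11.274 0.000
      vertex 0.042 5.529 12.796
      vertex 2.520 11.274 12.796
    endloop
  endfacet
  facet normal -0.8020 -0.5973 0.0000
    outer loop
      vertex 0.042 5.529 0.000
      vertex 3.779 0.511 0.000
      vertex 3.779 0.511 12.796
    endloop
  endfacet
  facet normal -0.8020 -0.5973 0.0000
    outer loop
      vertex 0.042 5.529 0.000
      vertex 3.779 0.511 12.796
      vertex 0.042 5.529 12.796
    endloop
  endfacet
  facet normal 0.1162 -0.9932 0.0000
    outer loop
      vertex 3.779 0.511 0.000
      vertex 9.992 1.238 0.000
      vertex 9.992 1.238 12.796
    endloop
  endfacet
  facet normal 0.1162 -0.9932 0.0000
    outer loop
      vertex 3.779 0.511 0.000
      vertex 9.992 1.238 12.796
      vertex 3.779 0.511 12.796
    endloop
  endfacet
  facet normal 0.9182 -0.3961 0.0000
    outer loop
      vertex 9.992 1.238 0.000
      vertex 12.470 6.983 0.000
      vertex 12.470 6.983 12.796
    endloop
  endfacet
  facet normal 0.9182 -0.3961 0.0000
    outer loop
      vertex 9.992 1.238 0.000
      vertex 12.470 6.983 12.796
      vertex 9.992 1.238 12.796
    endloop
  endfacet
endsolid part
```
; perimeter-only toolpath
G21 ; units = mm
G90 ; absolute positioning
G28 ; home
; layer 1
G0 Z2.133
G0 X12.470 Y6.983
G1 X8.733 Y12.001
G1 X2.520 Y11.274
G1 X0.042 Y5.529
G1 X3.779 Y0.511
G1 X9.992 Y1.238
G1 X12.470 Y6.983
; layer 2
G0 Z4.265
G0 X12.470 Y6.983
G1 X8.733 Y12.001
G1 X2.520 Y11.274
G1 X0.042 Y5.529
G1 X3.779 Y0.511
G1 X9.992 Y1.238
G1 X12.470 Y6.983
; layer 3
G0 Z6.398
G0 X12.470 Y6.983
G1 X8.733 Y12.001
G1 X2.520 Y11.274
G1 X0.042 Y5.529
G1 X3.779 Y0.511
G1 X9.992 Y1.238
G1 X12.470 Y6.983
; layer 4
G0 Z8.531
G0 X12.470 Y6.983
G1 X8.733 Y12.001
G1 X2.520 Y11.274
G1 X0.042 Y5.529
G1 X3.779 Y0.511
G1 X9.992 Y1.238
G1 X12.470 Y6.983
; layer 5
G0 Z10.663
G0 X12.470 Y6.983
G1 X8.733 Y12.001
G1 X2.520 Y11.274
G1 X0.042 Y5.529
G1 X3.779 Y0.511
G1 X9.992 Y1.238
G1 X12.470 Y6.983
; layer 6
G0 Z12.796
G0 X12.470 Y6.983
G1 X8.733 Y12.001
G1 X2.520 Y11.274
G1 X0.042 Y5.529
G1 X3.779 Y0.511
G1 X9.992 Y1.238
G1 X12.470 Y6.983
M2 ; end

The solid is a regular 6-sided prism (a cylinder approximated with 6 flat sides), circumscribed radius ≈ 6.26 mm, height ≈ 12.8 mm. Slicing at Δz = 2.133 mm — 6 equal slices spanning the solid's height, so layer i sits at z = i·h/6 — gives 6 non-empty perimeters. Each is a 6-segment closed polygon; G0 lifts to the layer z and rapids to the start vertex, then G1 traces the edges.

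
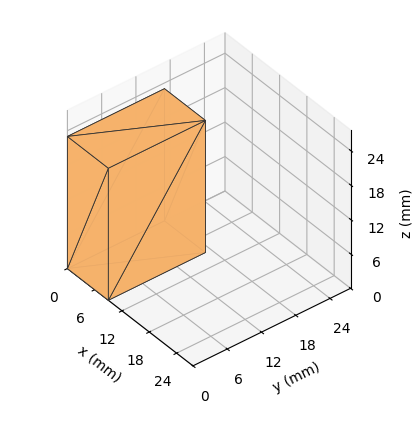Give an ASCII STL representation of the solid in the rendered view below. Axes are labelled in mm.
Reading the render: the shape is a rectangular box, roughly 9 × 17 mm footprint and 23 mm tall (dimensions read to the nearest mm from the axis ticks). For the STL, each face is triangulated and given an outward normal.

solid part
  facet normal 0.0000 0.0000 -1.0000
    outer loop
      vertex 9.00 17.00 0.00
      vertex 9.00 0.00 0.00
      vertex 0.00 0.00 0.00
    endloop
  endfacet
  facet normal 0.0000 0.0000 -1.0000
    outer loop
      vertex 0.00 17.00 0.00
      vertex 9.00 17.00 0.00
      vertex 0.00 0.00 0.00
    endloop
  endfacet
  facet normal 0.0000 0.0000 1.0000
    outer loop
      vertex 0.00 0.00 23.00
      vertex 9.00 0.00 23.00
      vertex 9.00 17.00 23.00
    endloop
  endfacet
  facet normal 0.0000 0.0000 1.0000
    outer loop
      vertex 0.00 0.00 23.00
      vertex 9.00 17.00 23.00
      vertex 0.00 17.00 23.00
    endloop
  endfacet
  facet normal 0.0000 -1.0000 0.0000
    outer loop
      vertex 0.00 0.00 0.00
      vertex 9.00 0.00 0.00
      vertex 9.00 0.00 23.00
    endloop
  endfacet
  facet normal 0.0000 -1.0000 0.0000
    outer loop
      vertex 0.00 0.00 0.00
      vertex 9.00 0.00 23.00
      vertex 0.00 0.00 23.00
    endloop
  endfacet
  facet normal 0.0000 1.0000 0.0000
    outer loop
      vertex 9.00 17.00 23.00
      vertex 9.00 17.00 0.00
      vertex 0.00 17.00 0.00
    endloop
  endfacet
  facet normal 0.0000 1.0000 0.0000
    outer loop
      vertex 0.00 17.00 23.00
      vertex 9.00 17.00 23.00
      vertex 0.00 17.00 0.00
    endloop
  endfacet
  facet normal -1.0000 0.0000 0.0000
    outer loop
      vertex 0.00 17.00 23.00
      vertex 0.00 17.00 0.00
      vertex 0.00 0.00 0.00
    endloop
  endfacet
  facet normal -1.0000 0.0000 0.0000
    outer loop
      vertex 0.00 0.00 23.00
      vertex 0.00 17.00 23.00
      vertex 0.00 0.00 0.00
    endloop
  endfacet
  facet normal 1.0000 0.0000 0.0000
    outer loop
      vertex 9.00 0.00 0.00
      vertex 9.00 17.00 0.00
      vertex 9.00 17.00 23.00
    endloop
  endfacet
  facet normal 1.0000 0.0000 0.0000
    outer loop
      vertex 9.00 0.00 0.00
      vertex 9.00 17.00 23.00
      vertex 9.00 0.00 23.00
    endloop
  endfacet
endsolid part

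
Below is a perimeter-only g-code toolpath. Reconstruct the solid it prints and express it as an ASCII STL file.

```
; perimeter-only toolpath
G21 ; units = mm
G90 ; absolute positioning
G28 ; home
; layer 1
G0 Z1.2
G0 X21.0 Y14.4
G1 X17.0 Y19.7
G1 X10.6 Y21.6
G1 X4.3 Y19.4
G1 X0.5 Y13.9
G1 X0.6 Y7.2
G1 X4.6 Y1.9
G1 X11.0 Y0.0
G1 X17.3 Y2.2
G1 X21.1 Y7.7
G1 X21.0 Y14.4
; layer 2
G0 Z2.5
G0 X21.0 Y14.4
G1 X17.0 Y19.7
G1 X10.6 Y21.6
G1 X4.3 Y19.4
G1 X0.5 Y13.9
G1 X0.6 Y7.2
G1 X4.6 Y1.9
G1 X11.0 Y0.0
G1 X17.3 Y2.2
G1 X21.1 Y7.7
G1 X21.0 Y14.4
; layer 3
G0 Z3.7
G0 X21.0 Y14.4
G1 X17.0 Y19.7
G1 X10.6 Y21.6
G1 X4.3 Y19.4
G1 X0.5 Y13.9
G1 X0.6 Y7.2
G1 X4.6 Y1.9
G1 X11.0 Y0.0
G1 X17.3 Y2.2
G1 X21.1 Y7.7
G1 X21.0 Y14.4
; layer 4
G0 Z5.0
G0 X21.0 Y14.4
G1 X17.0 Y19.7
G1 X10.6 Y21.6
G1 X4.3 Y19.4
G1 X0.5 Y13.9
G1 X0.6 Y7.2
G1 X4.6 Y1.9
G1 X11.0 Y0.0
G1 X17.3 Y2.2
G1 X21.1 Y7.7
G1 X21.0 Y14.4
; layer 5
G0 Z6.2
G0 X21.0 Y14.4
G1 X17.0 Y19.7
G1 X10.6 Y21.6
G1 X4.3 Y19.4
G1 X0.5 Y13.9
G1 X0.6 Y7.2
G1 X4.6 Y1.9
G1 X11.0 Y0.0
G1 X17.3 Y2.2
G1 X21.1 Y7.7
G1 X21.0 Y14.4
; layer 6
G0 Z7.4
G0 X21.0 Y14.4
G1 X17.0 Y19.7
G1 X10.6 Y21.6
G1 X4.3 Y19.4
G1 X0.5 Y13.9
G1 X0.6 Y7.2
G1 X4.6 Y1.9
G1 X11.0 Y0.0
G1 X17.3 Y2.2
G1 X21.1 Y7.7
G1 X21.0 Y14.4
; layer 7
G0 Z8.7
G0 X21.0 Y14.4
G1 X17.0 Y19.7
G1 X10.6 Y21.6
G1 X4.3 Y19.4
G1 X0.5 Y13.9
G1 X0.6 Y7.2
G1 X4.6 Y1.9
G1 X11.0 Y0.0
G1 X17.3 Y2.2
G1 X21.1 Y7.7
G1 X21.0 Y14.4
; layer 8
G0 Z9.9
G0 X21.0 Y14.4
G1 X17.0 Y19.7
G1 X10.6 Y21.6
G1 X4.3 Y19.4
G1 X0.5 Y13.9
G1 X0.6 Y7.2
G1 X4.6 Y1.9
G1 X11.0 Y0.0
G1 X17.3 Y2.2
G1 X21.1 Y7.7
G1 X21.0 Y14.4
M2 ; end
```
solid part
  facet normal 0.0000 0.0000 -1.0000
    outer loop
      vertex 10.6 21.6 0.0
      vertex 17.0 19.7 0.0
      vertex 21.0 14.4 0.0
    endloop
  endfacet
  facet normal 0.0000 0.0000 -1.0000
    outer loop
      vertex 4.3 19.4 0.0
      vertex 10.6 21.6 0.0
      vertex 21.0 14.4 0.0
    endloop
  endfacet
  facet normal 0.0000 0.0000 -1.0000
    outer loop
      vertex 0.5 13.9 0.0
      vertex 4.3 19.4 0.0
      vertex 21.0 14.4 0.0
    endloop
  endfacet
  facet normal 0.0000 0.0000 -1.0000
    outer loop
      vertex 0.6 7.2 0.0
      vertex 0.5 13.9 0.0
      vertex 21.0 14.4 0.0
    endloop
  endfacet
  facet normal 0.0000 0.0000 -1.0000
    outer loop
      vertex 4.6 1.9 0.0
      vertex 0.6 7.2 0.0
      vertex 21.0 14.4 0.0
    endloop
  endfacet
  facet normal 0.0000 0.0000 -1.0000
    outer loop
      vertex 11.0 0.0 0.0
      vertex 4.6 1.9 0.0
      vertex 21.0 14.4 0.0
    endloop
  endfacet
  facet normal 0.0000 0.0000 -1.0000
    outer loop
      vertex 17.3 2.2 0.0
      vertex 11.0 0.0 0.0
      vertex 21.0 14.4 0.0
    endloop
  endfacet
  facet normal 0.0000 0.0000 -1.0000
    outer loop
      vertex 21.1 7.7 0.0
      vertex 17.3 2.2 0.0
      vertex 21.0 14.4 0.0
    endloop
  endfacet
  facet normal 0.0000 0.0000 1.0000
    outer loop
      vertex 21.0 14.4 9.9
      vertex 17.0 19.7 9.9
      vertex 10.6 21.6 9.9
    endloop
  endfacet
  facet normal 0.0000 0.0000 1.0000
    outer loop
      vertex 21.0 14.4 9.9
      vertex 10.6 21.6 9.9
      vertex 4.3 19.4 9.9
    endloop
  endfacet
  facet normal 0.0000 0.0000 1.0000
    outer loop
      vertex 21.0 14.4 9.9
      vertex 4.3 19.4 9.9
      vertex 0.5 13.9 9.9
    endloop
  endfacet
  facet normal 0.0000 0.0000 1.0000
    outer loop
      vertex 21.0 14.4 9.9
      vertex 0.5 13.9 9.9
      vertex 0.6 7.2 9.9
    endloop
  endfacet
  facet normal 0.0000 0.0000 1.0000
    outer loop
      vertex 21.0 14.4 9.9
      vertex 0.6 7.2 9.9
      vertex 4.6 1.9 9.9
    endloop
  endfacet
  facet normal 0.0000 0.0000 1.0000
    outer loop
      vertex 21.0 14.4 9.9
      vertex 4.6 1.9 9.9
      vertex 11.0 0.0 9.9
    endloop
  endfacet
  facet normal 0.0000 0.0000 1.0000
    outer loop
      vertex 21.0 14.4 9.9
      vertex 11.0 0.0 9.9
      vertex 17.3 2.2 9.9
    endloop
  endfacet
  facet normal 0.0000 0.0000 1.0000
    outer loop
      vertex 21.0 14.4 9.9
      vertex 17.3 2.2 9.9
      vertex 21.1 7.7 9.9
    endloop
  endfacet
  facet normal 0.7982 0.6024 0.0000
    outer loop
      vertex 21.0 14.4 0.0
      vertex 17.0 19.7 0.0
      vertex 17.0 19.7 9.9
    endloop
  endfacet
  facet normal 0.7982 0.6024 0.0000
    outer loop
      vertex 21.0 14.4 0.0
      vertex 17.0 19.7 9.9
      vertex 21.0 14.4 9.9
    endloop
  endfacet
  facet normal 0.2846 0.9586 0.0000
    outer loop
      vertex 17.0 19.7 0.0
      vertex 10.6 21.6 0.0
      vertex 10.6 21.6 9.9
    endloop
  endfacet
  facet normal 0.2846 0.9586 0.0000
    outer loop
      vertex 17.0 19.7 0.0
      vertex 10.6 21.6 9.9
      vertex 17.0 19.7 9.9
    endloop
  endfacet
  facet normal -0.3297 0.9441 0.0000
    outer loop
      vertex 10.6 21.6 0.0
      vertex 4.3 19.4 0.0
      vertex 4.3 19.4 9.9
    endloop
  endfacet
  facet normal -0.3297 0.9441 0.0000
    outer loop
      vertex 10.6 21.6 0.0
      vertex 4.3 19.4 9.9
      vertex 10.6 21.6 9.9
    endloop
  endfacet
  facet normal -0.8227 0.5684 0.0000
    outer loop
      vertex 4.3 19.4 0.0
      vertex 0.5 13.9 0.0
      vertex 0.5 13.9 9.9
    endloop
  endfacet
  facet normal -0.8227 0.5684 0.0000
    outer loop
      vertex 4.3 19.4 0.0
      vertex 0.5 13.9 9.9
      vertex 4.3 19.4 9.9
    endloop
  endfacet
  facet normal -0.9999 -0.0149 0.0000
    outer loop
      vertex 0.5 13.9 0.0
      vertex 0.6 7.2 0.0
      vertex 0.6 7.2 9.9
    endloop
  endfacet
  facet normal -0.9999 -0.0149 0.0000
    outer loop
      vertex 0.5 13.9 0.0
      vertex 0.6 7.2 9.9
      vertex 0.5 13.9 9.9
    endloop
  endfacet
  facet normal -0.7982 -0.6024 0.0000
    outer loop
      vertex 0.6 7.2 0.0
      vertex 4.6 1.9 0.0
      vertex 4.6 1.9 9.9
    endloop
  endfacet
  facet normal -0.7982 -0.6024 0.0000
    outer loop
      vertex 0.6 7.2 0.0
      vertex 4.6 1.9 9.9
      vertex 0.6 7.2 9.9
    endloop
  endfacet
  facet normal -0.2846 -0.9586 0.0000
    outer loop
      vertex 4.6 1.9 0.0
      vertex 11.0 0.0 0.0
      vertex 11.0 0.0 9.9
    endloop
  endfacet
  facet normal -0.2846 -0.9586 0.0000
    outer loop
      vertex 4.6 1.9 0.0
      vertex 11.0 0.0 9.9
      vertex 4.6 1.9 9.9
    endloop
  endfacet
  facet normal 0.3297 -0.9441 0.0000
    outer loop
      vertex 11.0 0.0 0.0
      vertex 17.3 2.2 0.0
      vertex 17.3 2.2 9.9
    endloop
  endfacet
  facet normal 0.3297 -0.9441 0.0000
    outer loop
      vertex 11.0 0.0 0.0
      vertex 17.3 2.2 9.9
      vertex 11.0 0.0 9.9
    endloop
  endfacet
  facet normal 0.8227 -0.5684 0.0000
    outer loop
      vertex 17.3 2.2 0.0
      vertex 21.1 7.7 0.0
      vertex 21.1 7.7 9.9
    endloop
  endfacet
  facet normal 0.8227 -0.5684 0.0000
    outer loop
      vertex 17.3 2.2 0.0
      vertex 21.1 7.7 9.9
      vertex 17.3 2.2 9.9
    endloop
  endfacet
  facet normal 0.9999 0.0149 0.0000
    outer loop
      vertex 21.1 7.7 0.0
      vertex 21.0 14.4 0.0
      vertex 21.0 14.4 9.9
    endloop
  endfacet
  facet normal 0.9999 0.0149 0.0000
    outer loop
      vertex 21.1 7.7 0.0
      vertex 21.0 14.4 9.9
      vertex 21.1 7.7 9.9
    endloop
  endfacet
endsolid part

The G0 Z moves step by Δz≈1.2 mm. Every layer's G1 loop is the same polygon, so the solid is a straight extrusion of it from z=0 to z≈9.9. Closing with flat bottom and top caps and triangulating gives 36 facets — a regular 10-sided prism (a cylinder approximated with 10 flat sides), circumscribed radius ≈ 10.8 mm, height ≈ 9.9 mm.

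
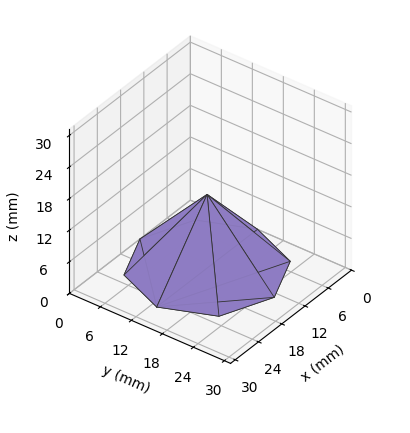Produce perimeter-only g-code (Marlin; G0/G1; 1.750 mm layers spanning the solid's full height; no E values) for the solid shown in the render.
Reading the render: the shape is a regular 8-sided pyramid, base circumscribed radius ≈ 13 mm, apex at z ≈ 14 mm (dimensions read to the nearest mm from the axis ticks). For the g-code, the solid's height is divided into equal slices at the stated Δz and each level perimeter traced with G1 moves after a G0 lift.

; perimeter-only toolpath
G21 ; units = mm
G90 ; absolute positioning
G28 ; home
; layer 1
G0 Z1.750
G0 X24.375 Y13.000
G1 X21.043 Y21.043
G1 X13.000 Y24.375
G1 X4.957 Y21.043
G1 X1.625 Y13.000
G1 X4.957 Y4.957
G1 X13.000 Y1.625
G1 X21.043 Y4.957
G1 X24.375 Y13.000
; layer 2
G0 Z3.500
G0 X22.750 Y13.000
G1 X19.894 Y19.894
G1 X13.000 Y22.750
G1 X6.106 Y19.894
G1 X3.250 Y13.000
G1 X6.106 Y6.106
G1 X13.000 Y3.250
G1 X19.894 Y6.106
G1 X22.750 Y13.000
; layer 3
G0 Z5.250
G0 X21.125 Y13.000
G1 X18.745 Y18.745
G1 X13.000 Y21.125
G1 X7.255 Y18.745
G1 X4.875 Y13.000
G1 X7.255 Y7.255
G1 X13.000 Y4.875
G1 X18.745 Y7.255
G1 X21.125 Y13.000
; layer 4
G0 Z7.000
G0 X19.500 Y13.000
G1 X17.596 Y17.596
G1 X13.000 Y19.500
G1 X8.404 Y17.596
G1 X6.500 Y13.000
G1 X8.404 Y8.404
G1 X13.000 Y6.500
G1 X17.596 Y8.404
G1 X19.500 Y13.000
; layer 5
G0 Z8.750
G0 X17.875 Y13.000
G1 X16.447 Y16.447
G1 X13.000 Y17.875
G1 X9.553 Y16.447
G1 X8.125 Y13.000
G1 X9.553 Y9.553
G1 X13.000 Y8.125
G1 X16.447 Y9.553
G1 X17.875 Y13.000
; layer 6
G0 Z10.500
G0 X16.250 Y13.000
G1 X15.298 Y15.298
G1 X13.000 Y16.250
G1 X10.702 Y15.298
G1 X9.750 Y13.000
G1 X10.702 Y10.702
G1 X13.000 Y9.750
G1 X15.298 Y10.702
G1 X16.250 Y13.000
; layer 7
G0 Z12.250
G0 X14.625 Y13.000
G1 X14.149 Y14.149
G1 X13.000 Y14.625
G1 X11.851 Y14.149
G1 X11.375 Y13.000
G1 X11.851 Y11.851
G1 X13.000 Y11.375
G1 X14.149 Y11.851
G1 X14.625 Y13.000
M2 ; end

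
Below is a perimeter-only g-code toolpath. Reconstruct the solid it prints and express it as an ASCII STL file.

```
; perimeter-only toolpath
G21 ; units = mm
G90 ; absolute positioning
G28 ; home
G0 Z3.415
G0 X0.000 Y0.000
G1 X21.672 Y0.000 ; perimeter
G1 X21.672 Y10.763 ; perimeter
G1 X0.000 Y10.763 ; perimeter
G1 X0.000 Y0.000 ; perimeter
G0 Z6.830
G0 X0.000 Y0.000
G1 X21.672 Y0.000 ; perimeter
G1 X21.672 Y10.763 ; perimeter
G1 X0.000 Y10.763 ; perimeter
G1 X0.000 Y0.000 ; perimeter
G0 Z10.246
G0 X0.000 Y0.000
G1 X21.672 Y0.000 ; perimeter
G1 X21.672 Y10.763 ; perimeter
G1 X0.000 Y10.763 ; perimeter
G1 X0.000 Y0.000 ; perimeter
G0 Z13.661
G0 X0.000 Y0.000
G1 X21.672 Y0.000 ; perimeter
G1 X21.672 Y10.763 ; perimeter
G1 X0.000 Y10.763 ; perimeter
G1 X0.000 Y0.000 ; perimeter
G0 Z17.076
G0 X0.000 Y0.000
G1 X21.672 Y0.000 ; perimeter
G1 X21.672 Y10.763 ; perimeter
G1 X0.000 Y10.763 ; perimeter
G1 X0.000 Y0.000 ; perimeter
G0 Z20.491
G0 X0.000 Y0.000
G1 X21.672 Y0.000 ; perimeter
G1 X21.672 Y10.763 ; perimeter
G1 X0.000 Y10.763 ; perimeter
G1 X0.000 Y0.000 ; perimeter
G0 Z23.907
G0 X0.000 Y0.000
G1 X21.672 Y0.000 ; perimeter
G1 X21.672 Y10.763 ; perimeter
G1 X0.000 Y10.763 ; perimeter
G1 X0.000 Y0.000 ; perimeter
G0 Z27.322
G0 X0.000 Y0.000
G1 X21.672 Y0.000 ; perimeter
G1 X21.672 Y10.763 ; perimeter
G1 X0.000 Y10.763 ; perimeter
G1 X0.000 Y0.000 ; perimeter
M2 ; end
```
solid part
  facet normal 0.0000 0.0000 -1.0000
    outer loop
      vertex 21.672 10.763 0.000
      vertex 21.672 0.000 0.000
      vertex 0.000 0.000 0.000
    endloop
  endfacet
  facet normal 0.0000 0.0000 -1.0000
    outer loop
      vertex 0.000 10.763 0.000
      vertex 21.672 10.763 0.000
      vertex 0.000 0.000 0.000
    endloop
  endfacet
  facet normal 0.0000 0.0000 1.0000
    outer loop
      vertex 0.000 0.000 27.322
      vertex 21.672 0.000 27.322
      vertex 21.672 10.763 27.322
    endloop
  endfacet
  facet normal 0.0000 0.0000 1.0000
    outer loop
      vertex 0.000 0.000 27.322
      vertex 21.672 10.763 27.322
      vertex 0.000 10.763 27.322
    endloop
  endfacet
  facet normal 0.0000 -1.0000 0.0000
    outer loop
      vertex 0.000 0.000 0.000
      vertex 21.672 0.000 0.000
      vertex 21.672 0.000 27.322
    endloop
  endfacet
  facet normal 0.0000 -1.0000 0.0000
    outer loop
      vertex 0.000 0.000 0.000
      vertex 21.672 0.000 27.322
      vertex 0.000 0.000 27.322
    endloop
  endfacet
  facet normal 0.0000 1.0000 0.0000
    outer loop
      vertex 21.672 10.763 27.322
      vertex 21.672 10.763 0.000
      vertex 0.000 10.763 0.000
    endloop
  endfacet
  facet normal 0.0000 1.0000 0.0000
    outer loop
      vertex 0.000 10.763 27.322
      vertex 21.672 10.763 27.322
      vertex 0.000 10.763 0.000
    endloop
  endfacet
  facet normal -1.0000 0.0000 0.0000
    outer loop
      vertex 0.000 10.763 27.322
      vertex 0.000 10.763 0.000
      vertex 0.000 0.000 0.000
    endloop
  endfacet
  facet normal -1.0000 0.0000 0.0000
    outer loop
      vertex 0.000 0.000 27.322
      vertex 0.000 10.763 27.322
      vertex 0.000 0.000 0.000
    endloop
  endfacet
  facet normal 1.0000 0.0000 0.0000
    outer loop
      vertex 21.672 0.000 0.000
      vertex 21.672 10.763 0.000
      vertex 21.672 10.763 27.322
    endloop
  endfacet
  facet normal 1.0000 0.0000 0.0000
    outer loop
      vertex 21.672 0.000 0.000
      vertex 21.672 10.763 27.322
      vertex 21.672 0.000 27.322
    endloop
  endfacet
endsolid part

The G0 Z moves step by Δz≈3.415 mm. Every layer's G1 loop is the same polygon, so the solid is a straight extrusion of it from z=0 to z≈27.3. Closing with flat bottom and top caps and triangulating gives 12 facets — a rectangular box, roughly 21.7 × 10.8 mm footprint and 27.3 mm tall.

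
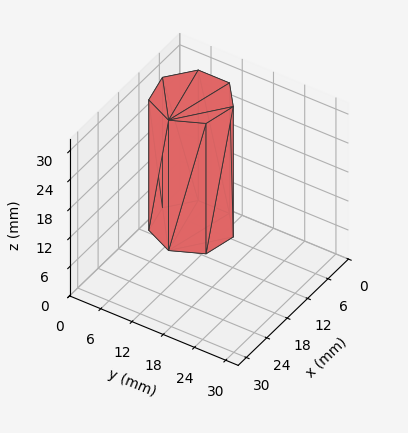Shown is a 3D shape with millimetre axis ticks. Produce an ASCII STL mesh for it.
Reading the render: the shape is a regular 7-sided prism (a cylinder approximated with 7 flat sides), circumscribed radius ≈ 7 mm, height ≈ 27 mm (dimensions read to the nearest mm from the axis ticks). For the STL, each face is triangulated and given an outward normal.

solid part
  facet normal 0.0000 0.0000 -1.0000
    outer loop
      vertex 5.4 13.8 0.0
      vertex 11.4 12.5 0.0
      vertex 14.0 7.0 0.0
    endloop
  endfacet
  facet normal 0.0000 0.0000 -1.0000
    outer loop
      vertex 0.7 10.0 0.0
      vertex 5.4 13.8 0.0
      vertex 14.0 7.0 0.0
    endloop
  endfacet
  facet normal 0.0000 0.0000 -1.0000
    outer loop
      vertex 0.7 4.0 0.0
      vertex 0.7 10.0 0.0
      vertex 14.0 7.0 0.0
    endloop
  endfacet
  facet normal 0.0000 0.0000 -1.0000
    outer loop
      vertex 5.4 0.2 0.0
      vertex 0.7 4.0 0.0
      vertex 14.0 7.0 0.0
    endloop
  endfacet
  facet normal 0.0000 0.0000 -1.0000
    outer loop
      vertex 11.4 1.5 0.0
      vertex 5.4 0.2 0.0
      vertex 14.0 7.0 0.0
    endloop
  endfacet
  facet normal 0.0000 0.0000 1.0000
    outer loop
      vertex 14.0 7.0 27.0
      vertex 11.4 12.5 27.0
      vertex 5.4 13.8 27.0
    endloop
  endfacet
  facet normal 0.0000 0.0000 1.0000
    outer loop
      vertex 14.0 7.0 27.0
      vertex 5.4 13.8 27.0
      vertex 0.7 10.0 27.0
    endloop
  endfacet
  facet normal 0.0000 0.0000 1.0000
    outer loop
      vertex 14.0 7.0 27.0
      vertex 0.7 10.0 27.0
      vertex 0.7 4.0 27.0
    endloop
  endfacet
  facet normal 0.0000 0.0000 1.0000
    outer loop
      vertex 14.0 7.0 27.0
      vertex 0.7 4.0 27.0
      vertex 5.4 0.2 27.0
    endloop
  endfacet
  facet normal 0.0000 0.0000 1.0000
    outer loop
      vertex 14.0 7.0 27.0
      vertex 5.4 0.2 27.0
      vertex 11.4 1.5 27.0
    endloop
  endfacet
  facet normal 0.9041 0.4274 0.0000
    outer loop
      vertex 14.0 7.0 0.0
      vertex 11.4 12.5 0.0
      vertex 11.4 12.5 27.0
    endloop
  endfacet
  facet normal 0.9041 0.4274 0.0000
    outer loop
      vertex 14.0 7.0 0.0
      vertex 11.4 12.5 27.0
      vertex 14.0 7.0 27.0
    endloop
  endfacet
  facet normal 0.2118 0.9773 0.0000
    outer loop
      vertex 11.4 12.5 0.0
      vertex 5.4 13.8 0.0
      vertex 5.4 13.8 27.0
    endloop
  endfacet
  facet normal 0.2118 0.9773 0.0000
    outer loop
      vertex 11.4 12.5 0.0
      vertex 5.4 13.8 27.0
      vertex 11.4 12.5 27.0
    endloop
  endfacet
  facet normal -0.6287 0.7776 0.0000
    outer loop
      vertex 5.4 13.8 0.0
      vertex 0.7 10.0 0.0
      vertex 0.7 10.0 27.0
    endloop
  endfacet
  facet normal -0.6287 0.7776 0.0000
    outer loop
      vertex 5.4 13.8 0.0
      vertex 0.7 10.0 27.0
      vertex 5.4 13.8 27.0
    endloop
  endfacet
  facet normal -1.0000 0.0000 0.0000
    outer loop
      vertex 0.7 10.0 0.0
      vertex 0.7 4.0 0.0
      vertex 0.7 4.0 27.0
    endloop
  endfacet
  facet normal -1.0000 0.0000 0.0000
    outer loop
      vertex 0.7 10.0 0.0
      vertex 0.7 4.0 27.0
      vertex 0.7 10.0 27.0
    endloop
  endfacet
  facet normal -0.6287 -0.7776 0.0000
    outer loop
      vertex 0.7 4.0 0.0
      vertex 5.4 0.2 0.0
      vertex 5.4 0.2 27.0
    endloop
  endfacet
  facet normal -0.6287 -0.7776 0.0000
    outer loop
      vertex 0.7 4.0 0.0
      vertex 5.4 0.2 27.0
      vertex 0.7 4.0 27.0
    endloop
  endfacet
  facet normal 0.2118 -0.9773 0.0000
    outer loop
      vertex 5.4 0.2 0.0
      vertex 11.4 1.5 0.0
      vertex 11.4 1.5 27.0
    endloop
  endfacet
  facet normal 0.2118 -0.9773 0.0000
    outer loop
      vertex 5.4 0.2 0.0
      vertex 11.4 1.5 27.0
      vertex 5.4 0.2 27.0
    endloop
  endfacet
  facet normal 0.9041 -0.4274 0.0000
    outer loop
      vertex 11.4 1.5 0.0
      vertex 14.0 7.0 0.0
      vertex 14.0 7.0 27.0
    endloop
  endfacet
  facet normal 0.9041 -0.4274 0.0000
    outer loop
      vertex 11.4 1.5 0.0
      vertex 14.0 7.0 27.0
      vertex 11.4 1.5 27.0
    endloop
  endfacet
endsolid part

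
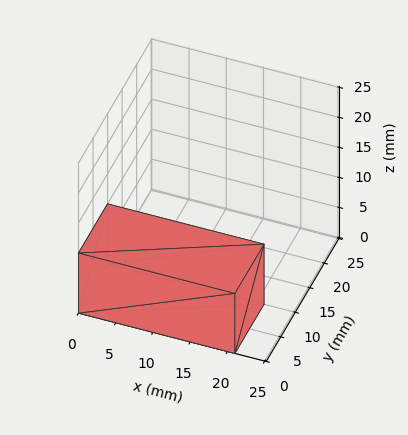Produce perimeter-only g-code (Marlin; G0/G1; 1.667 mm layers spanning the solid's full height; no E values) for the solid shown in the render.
Reading the render: the shape is a rectangular box, roughly 21 × 10 mm footprint and 10 mm tall (dimensions read to the nearest mm from the axis ticks). For the g-code, the solid's height is divided into equal slices at the stated Δz and each level perimeter traced with G1 moves after a G0 lift.

; perimeter-only toolpath
G21 ; units = mm
G90 ; absolute positioning
G28 ; home
; layer 1
G0 Z1.667
G0 X0.000 Y0.000
G1 X21.000 Y0.000
G1 X21.000 Y10.000
G1 X0.000 Y10.000
G1 X0.000 Y0.000
; layer 2
G0 Z3.333
G0 X0.000 Y0.000
G1 X21.000 Y0.000
G1 X21.000 Y10.000
G1 X0.000 Y10.000
G1 X0.000 Y0.000
; layer 3
G0 Z5.000
G0 X0.000 Y0.000
G1 X21.000 Y0.000
G1 X21.000 Y10.000
G1 X0.000 Y10.000
G1 X0.000 Y0.000
; layer 4
G0 Z6.667
G0 X0.000 Y0.000
G1 X21.000 Y0.000
G1 X21.000 Y10.000
G1 X0.000 Y10.000
G1 X0.000 Y0.000
; layer 5
G0 Z8.333
G0 X0.000 Y0.000
G1 X21.000 Y0.000
G1 X21.000 Y10.000
G1 X0.000 Y10.000
G1 X0.000 Y0.000
; layer 6
G0 Z10.000
G0 X0.000 Y0.000
G1 X21.000 Y0.000
G1 X21.000 Y10.000
G1 X0.000 Y10.000
G1 X0.000 Y0.000
M2 ; end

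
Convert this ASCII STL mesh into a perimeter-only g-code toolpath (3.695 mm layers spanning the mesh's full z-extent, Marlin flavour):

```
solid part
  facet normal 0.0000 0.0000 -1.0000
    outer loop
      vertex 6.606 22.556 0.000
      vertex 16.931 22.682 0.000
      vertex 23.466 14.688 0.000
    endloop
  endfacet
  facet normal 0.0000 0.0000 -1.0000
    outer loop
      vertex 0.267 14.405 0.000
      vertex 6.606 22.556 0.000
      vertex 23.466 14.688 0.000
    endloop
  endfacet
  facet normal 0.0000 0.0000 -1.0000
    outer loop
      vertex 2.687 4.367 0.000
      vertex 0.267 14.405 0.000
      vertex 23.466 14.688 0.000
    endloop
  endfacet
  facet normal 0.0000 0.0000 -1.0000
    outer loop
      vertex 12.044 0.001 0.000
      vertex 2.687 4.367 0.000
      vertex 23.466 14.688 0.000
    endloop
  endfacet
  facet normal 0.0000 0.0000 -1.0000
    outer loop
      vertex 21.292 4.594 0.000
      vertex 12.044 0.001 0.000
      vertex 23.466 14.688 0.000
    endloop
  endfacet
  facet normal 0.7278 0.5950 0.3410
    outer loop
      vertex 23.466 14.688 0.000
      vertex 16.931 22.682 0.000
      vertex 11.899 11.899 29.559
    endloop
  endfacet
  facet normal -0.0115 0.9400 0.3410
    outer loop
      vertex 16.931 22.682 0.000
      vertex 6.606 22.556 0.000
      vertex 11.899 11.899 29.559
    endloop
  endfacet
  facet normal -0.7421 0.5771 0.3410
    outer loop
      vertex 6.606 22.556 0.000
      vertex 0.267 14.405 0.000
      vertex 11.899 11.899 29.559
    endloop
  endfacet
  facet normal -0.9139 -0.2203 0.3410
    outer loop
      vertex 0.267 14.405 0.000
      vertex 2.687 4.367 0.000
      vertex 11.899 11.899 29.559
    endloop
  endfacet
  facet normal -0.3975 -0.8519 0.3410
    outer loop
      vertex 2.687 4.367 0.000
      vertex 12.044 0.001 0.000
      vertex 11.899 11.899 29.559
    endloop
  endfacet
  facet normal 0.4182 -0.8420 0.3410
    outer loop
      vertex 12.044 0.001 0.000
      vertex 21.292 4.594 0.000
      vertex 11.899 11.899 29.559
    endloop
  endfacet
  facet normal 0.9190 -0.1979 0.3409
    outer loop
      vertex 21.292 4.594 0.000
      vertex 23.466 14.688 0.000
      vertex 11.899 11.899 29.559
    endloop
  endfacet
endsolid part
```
; perimeter-only toolpath
G21 ; units = mm
G90 ; absolute positioning
G28 ; home
; layer 1
G0 Z3.695
G0 X22.020 Y14.339
G1 X16.302 Y21.334
G1 X7.268 Y21.224
G1 X1.721 Y14.092
G1 X3.838 Y5.308
G1 X12.026 Y1.488
G1 X20.118 Y5.507
G1 X22.020 Y14.339
; layer 2
G0 Z7.390
G0 X20.574 Y13.991
G1 X15.673 Y19.986
G1 X7.929 Y19.892
G1 X3.175 Y13.778
G1 X4.990 Y6.250
G1 X12.008 Y2.975
G1 X18.944 Y6.420
G1 X20.574 Y13.991
; layer 3
G0 Z11.085
G0 X19.128 Y13.642
G1 X15.044 Y18.638
G1 X8.591 Y18.560
G1 X4.629 Y13.465
G1 X6.141 Y7.191
G1 X11.990 Y4.463
G1 X17.770 Y7.333
G1 X19.128 Y13.642
; layer 4
G0 Z14.780
G0 X17.683 Y13.293
G1 X14.415 Y17.290
G1 X9.252 Y17.227
G1 X6.083 Y13.152
G1 X7.293 Y8.133
G1 X11.971 Y5.950
G1 X16.596 Y8.246
G1 X17.683 Y13.293
; layer 5
G0 Z18.474
G0 X16.237 Y12.945
G1 X13.786 Y15.943
G1 X9.914 Y15.895
G1 X7.537 Y12.839
G1 X8.444 Y9.075
G1 X11.953 Y7.437
G1 X15.421 Y9.160
G1 X16.237 Y12.945
; layer 6
G0 Z22.169
G0 X14.791 Y12.596
G1 X13.157 Y14.595
G1 X10.576 Y14.563
G1 X8.991 Y12.525
G1 X9.596 Y10.016
G1 X11.935 Y8.924
G1 X14.247 Y10.073
G1 X14.791 Y12.596
; layer 7
G0 Z25.864
G0 X13.345 Y12.248
G1 X12.528 Y13.247
G1 X11.237 Y13.231
G1 X10.445 Y12.212
G1 X10.747 Y10.957
G1 X11.917 Y10.412
G1 X13.073 Y10.986
G1 X13.345 Y12.248
M2 ; end

The solid is a regular 7-sided pyramid, base circumscribed radius ≈ 11.9 mm, apex at z ≈ 29.6 mm. Slicing at Δz = 3.695 mm — 8 equal slices spanning the solid's height, so layer i sits at z = i·h/8 — gives 7 non-empty perimeters. Each is a 7-segment closed polygon; G0 lifts to the layer z and rapids to the start vertex, then G1 traces the edges. The cross-section shrinks linearly with z (the slice at the apex is degenerate and omitted).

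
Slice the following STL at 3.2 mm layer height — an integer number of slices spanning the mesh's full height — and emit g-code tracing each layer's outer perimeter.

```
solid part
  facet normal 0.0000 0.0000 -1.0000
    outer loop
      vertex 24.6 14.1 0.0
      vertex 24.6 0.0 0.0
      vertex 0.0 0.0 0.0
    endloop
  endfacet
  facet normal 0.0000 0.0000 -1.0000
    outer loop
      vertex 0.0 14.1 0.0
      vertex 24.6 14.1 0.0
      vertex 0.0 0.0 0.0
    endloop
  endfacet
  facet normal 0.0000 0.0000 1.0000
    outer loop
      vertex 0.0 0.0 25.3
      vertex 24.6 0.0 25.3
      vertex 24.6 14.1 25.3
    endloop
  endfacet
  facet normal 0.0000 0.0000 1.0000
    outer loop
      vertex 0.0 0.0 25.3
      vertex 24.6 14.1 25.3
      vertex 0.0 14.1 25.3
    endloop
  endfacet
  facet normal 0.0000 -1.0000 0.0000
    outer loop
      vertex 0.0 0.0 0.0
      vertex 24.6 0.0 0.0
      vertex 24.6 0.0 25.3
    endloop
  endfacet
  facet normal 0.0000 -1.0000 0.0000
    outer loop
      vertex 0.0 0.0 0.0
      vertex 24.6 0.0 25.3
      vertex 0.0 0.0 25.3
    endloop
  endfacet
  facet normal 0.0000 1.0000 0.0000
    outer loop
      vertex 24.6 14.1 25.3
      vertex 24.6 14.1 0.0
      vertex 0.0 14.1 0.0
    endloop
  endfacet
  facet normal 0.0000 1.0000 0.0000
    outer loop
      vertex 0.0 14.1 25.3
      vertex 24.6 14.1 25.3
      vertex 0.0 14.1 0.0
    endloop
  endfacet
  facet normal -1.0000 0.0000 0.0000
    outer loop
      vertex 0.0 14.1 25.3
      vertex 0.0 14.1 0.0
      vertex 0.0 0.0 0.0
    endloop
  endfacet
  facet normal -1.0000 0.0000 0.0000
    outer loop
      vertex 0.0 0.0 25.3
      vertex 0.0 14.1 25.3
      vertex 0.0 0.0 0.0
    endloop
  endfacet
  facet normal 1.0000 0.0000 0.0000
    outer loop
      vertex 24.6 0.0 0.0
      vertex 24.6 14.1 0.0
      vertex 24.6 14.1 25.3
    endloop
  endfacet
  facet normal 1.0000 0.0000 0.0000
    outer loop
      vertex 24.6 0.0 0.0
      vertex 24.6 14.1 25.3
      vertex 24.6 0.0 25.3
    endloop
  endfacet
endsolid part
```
; perimeter-only toolpath
G21 ; units = mm
G90 ; absolute positioning
G28 ; home
; layer 1
G0 Z3.2
G0 X0.0 Y0.0
G1 X24.6 Y0.0
G1 X24.6 Y14.1
G1 X0.0 Y14.1
G1 X0.0 Y0.0
; layer 2
G0 Z6.3
G0 X0.0 Y0.0
G1 X24.6 Y0.0
G1 X24.6 Y14.1
G1 X0.0 Y14.1
G1 X0.0 Y0.0
; layer 3
G0 Z9.5
G0 X0.0 Y0.0
G1 X24.6 Y0.0
G1 X24.6 Y14.1
G1 X0.0 Y14.1
G1 X0.0 Y0.0
; layer 4
G0 Z12.7
G0 X0.0 Y0.0
G1 X24.6 Y0.0
G1 X24.6 Y14.1
G1 X0.0 Y14.1
G1 X0.0 Y0.0
; layer 5
G0 Z15.8
G0 X0.0 Y0.0
G1 X24.6 Y0.0
G1 X24.6 Y14.1
G1 X0.0 Y14.1
G1 X0.0 Y0.0
; layer 6
G0 Z19.0
G0 X0.0 Y0.0
G1 X24.6 Y0.0
G1 X24.6 Y14.1
G1 X0.0 Y14.1
G1 X0.0 Y0.0
; layer 7
G0 Z22.1
G0 X0.0 Y0.0
G1 X24.6 Y0.0
G1 X24.6 Y14.1
G1 X0.0 Y14.1
G1 X0.0 Y0.0
; layer 8
G0 Z25.3
G0 X0.0 Y0.0
G1 X24.6 Y0.0
G1 X24.6 Y14.1
G1 X0.0 Y14.1
G1 X0.0 Y0.0
M2 ; end

The solid is a rectangular box, roughly 24.6 × 14.1 mm footprint and 25.3 mm tall. Slicing at Δz = 3.2 mm — 8 equal slices spanning the solid's height, so layer i sits at z = i·h/8 — gives 8 non-empty perimeters. Each is a 4-segment closed polygon; G0 lifts to the layer z and rapids to the start vertex, then G1 traces the edges.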